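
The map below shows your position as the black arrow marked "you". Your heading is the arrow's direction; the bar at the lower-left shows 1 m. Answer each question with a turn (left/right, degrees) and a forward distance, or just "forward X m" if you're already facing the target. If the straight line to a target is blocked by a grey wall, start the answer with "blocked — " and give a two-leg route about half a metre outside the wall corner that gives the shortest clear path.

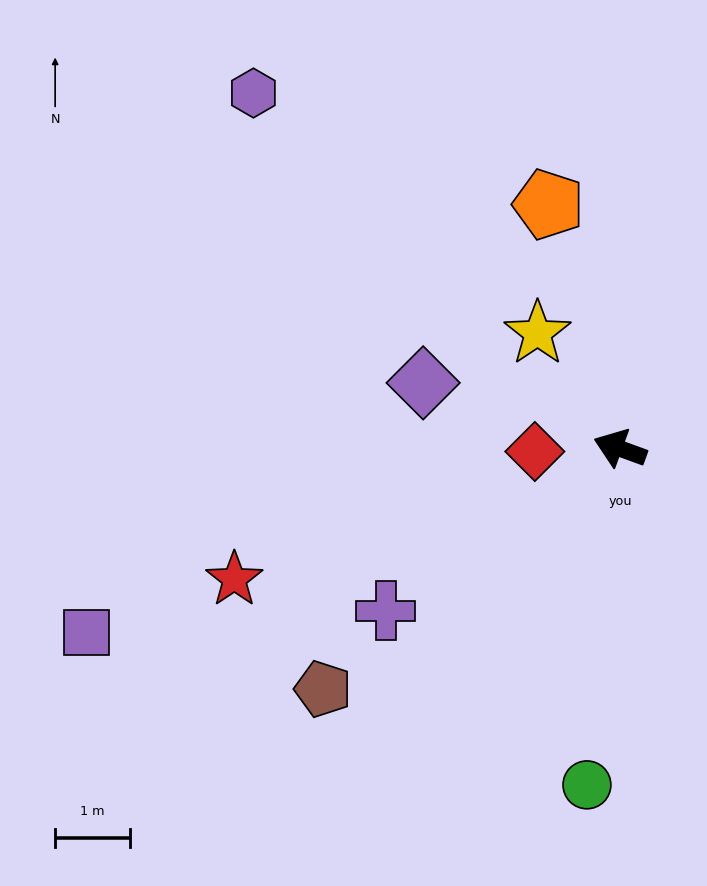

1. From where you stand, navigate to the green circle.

turn left 104°, forward 4.5 m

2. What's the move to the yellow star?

turn right 34°, forward 1.9 m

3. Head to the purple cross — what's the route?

turn left 55°, forward 3.8 m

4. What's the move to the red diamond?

turn left 22°, forward 1.1 m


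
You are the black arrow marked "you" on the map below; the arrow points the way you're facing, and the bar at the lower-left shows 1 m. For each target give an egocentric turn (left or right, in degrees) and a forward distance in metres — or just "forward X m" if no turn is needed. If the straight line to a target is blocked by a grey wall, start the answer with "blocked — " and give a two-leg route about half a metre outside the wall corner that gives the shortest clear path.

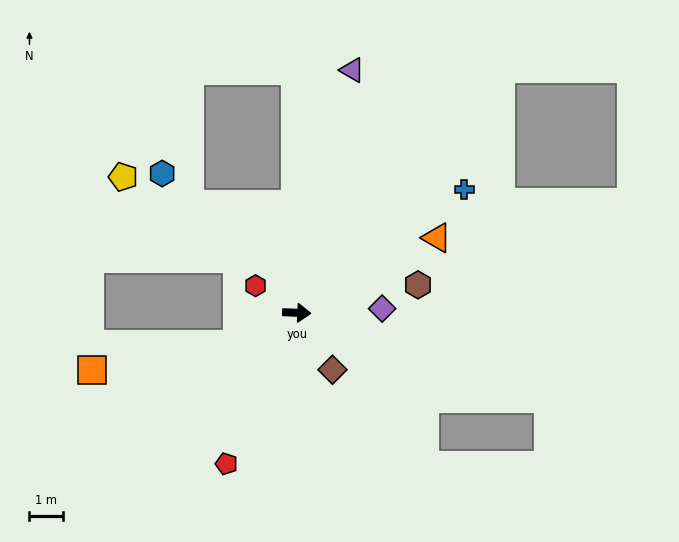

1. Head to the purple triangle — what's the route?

turn left 79°, forward 7.4 m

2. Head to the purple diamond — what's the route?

turn left 5°, forward 2.5 m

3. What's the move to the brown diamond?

turn right 56°, forward 2.0 m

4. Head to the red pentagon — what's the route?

turn right 113°, forward 4.9 m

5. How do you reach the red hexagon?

turn left 149°, forward 1.5 m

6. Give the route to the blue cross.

turn left 39°, forward 6.2 m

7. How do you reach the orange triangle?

turn left 31°, forward 4.7 m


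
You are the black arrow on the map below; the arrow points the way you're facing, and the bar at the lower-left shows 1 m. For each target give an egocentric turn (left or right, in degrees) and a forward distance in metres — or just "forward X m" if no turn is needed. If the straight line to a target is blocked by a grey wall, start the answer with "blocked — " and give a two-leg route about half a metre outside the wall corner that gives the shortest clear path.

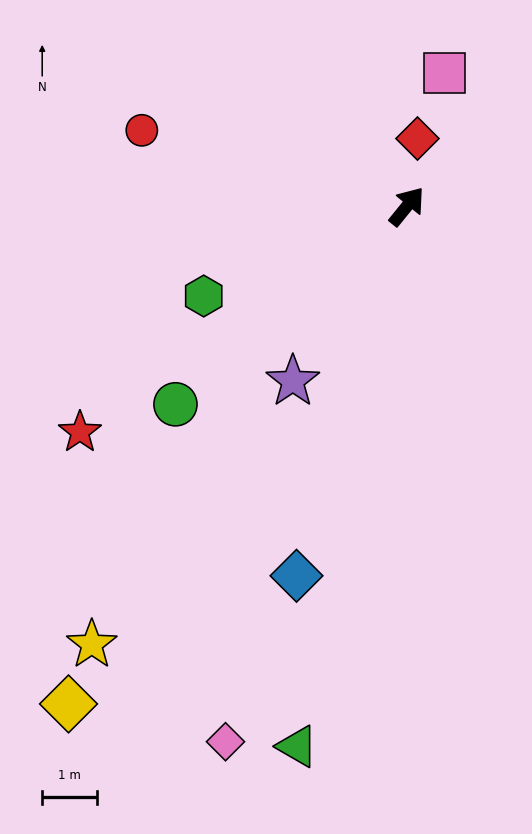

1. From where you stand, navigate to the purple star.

turn right 174°, forward 3.8 m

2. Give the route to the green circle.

turn left 170°, forward 5.6 m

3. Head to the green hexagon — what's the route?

turn left 153°, forward 4.1 m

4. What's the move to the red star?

turn left 164°, forward 7.3 m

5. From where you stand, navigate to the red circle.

turn left 113°, forward 5.1 m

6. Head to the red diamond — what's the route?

turn left 30°, forward 1.3 m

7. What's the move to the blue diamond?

turn right 158°, forward 7.1 m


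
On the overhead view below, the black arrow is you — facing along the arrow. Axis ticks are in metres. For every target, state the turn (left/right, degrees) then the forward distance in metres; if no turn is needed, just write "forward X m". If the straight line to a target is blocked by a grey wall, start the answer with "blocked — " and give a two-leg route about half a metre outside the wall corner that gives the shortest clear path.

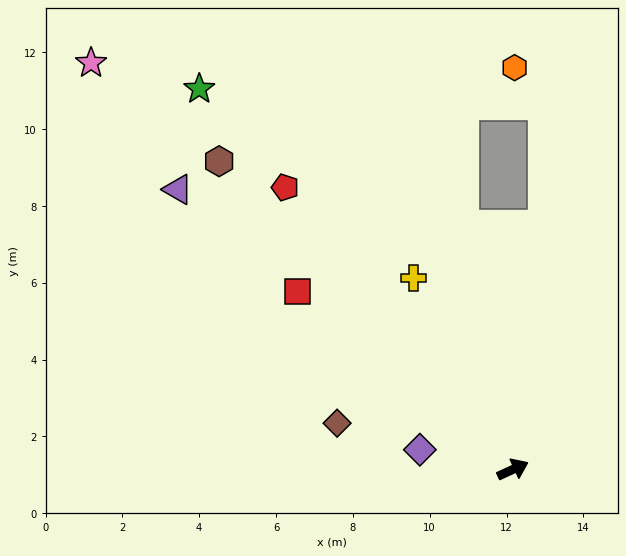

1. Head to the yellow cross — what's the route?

turn left 93°, forward 5.6 m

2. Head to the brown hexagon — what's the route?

turn left 109°, forward 11.1 m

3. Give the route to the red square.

turn left 116°, forward 7.3 m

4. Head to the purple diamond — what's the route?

turn left 143°, forward 2.5 m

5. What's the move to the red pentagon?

turn left 104°, forward 9.4 m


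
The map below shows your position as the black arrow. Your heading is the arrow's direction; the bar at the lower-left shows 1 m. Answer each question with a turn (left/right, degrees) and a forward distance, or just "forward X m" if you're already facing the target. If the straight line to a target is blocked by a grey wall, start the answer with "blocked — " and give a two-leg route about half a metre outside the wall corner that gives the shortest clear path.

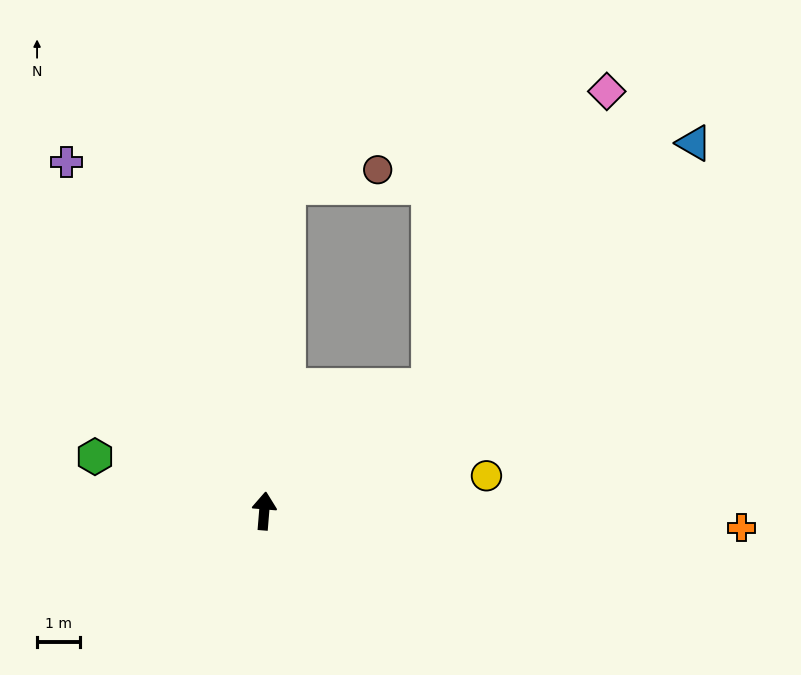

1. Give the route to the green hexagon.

turn left 77°, forward 4.1 m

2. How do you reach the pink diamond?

blocked — turn right 48°, forward 4.8 m, then turn left 22°, forward 8.0 m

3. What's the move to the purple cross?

turn left 34°, forward 9.3 m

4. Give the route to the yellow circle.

turn right 76°, forward 5.2 m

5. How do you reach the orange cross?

turn right 87°, forward 11.1 m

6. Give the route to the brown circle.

blocked — forward 7.5 m, then turn right 75°, forward 2.1 m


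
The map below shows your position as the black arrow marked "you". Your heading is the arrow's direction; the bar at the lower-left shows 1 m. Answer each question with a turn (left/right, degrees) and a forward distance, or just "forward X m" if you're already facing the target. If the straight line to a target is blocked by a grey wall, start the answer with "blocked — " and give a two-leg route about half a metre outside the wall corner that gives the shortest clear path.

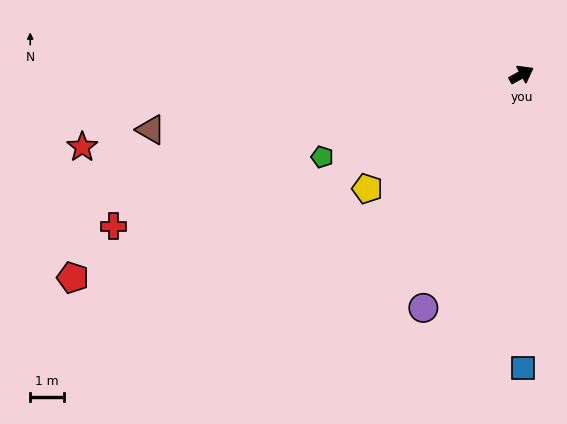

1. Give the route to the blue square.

turn right 119°, forward 8.6 m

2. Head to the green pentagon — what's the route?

turn left 174°, forward 6.3 m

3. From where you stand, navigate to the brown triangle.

turn left 160°, forward 11.0 m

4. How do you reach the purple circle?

turn right 142°, forward 7.4 m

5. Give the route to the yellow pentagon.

turn right 172°, forward 5.6 m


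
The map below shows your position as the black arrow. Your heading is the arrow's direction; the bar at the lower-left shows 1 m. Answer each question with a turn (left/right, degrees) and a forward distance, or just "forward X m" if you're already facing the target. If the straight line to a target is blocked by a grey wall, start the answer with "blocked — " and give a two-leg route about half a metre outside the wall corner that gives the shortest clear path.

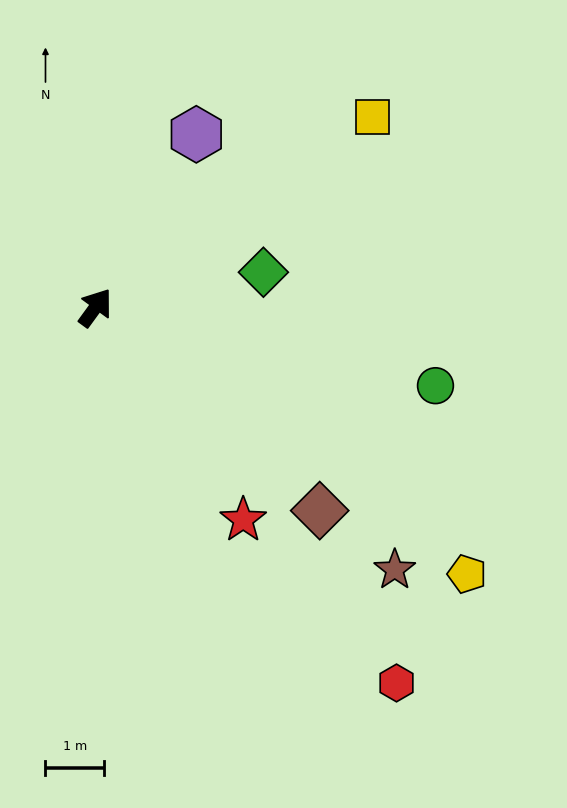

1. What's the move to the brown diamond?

turn right 96°, forward 5.1 m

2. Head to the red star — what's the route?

turn right 109°, forward 4.4 m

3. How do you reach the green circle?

turn right 67°, forward 5.9 m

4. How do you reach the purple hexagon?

turn left 6°, forward 3.4 m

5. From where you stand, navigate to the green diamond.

turn right 42°, forward 2.9 m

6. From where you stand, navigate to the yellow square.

turn right 19°, forward 5.7 m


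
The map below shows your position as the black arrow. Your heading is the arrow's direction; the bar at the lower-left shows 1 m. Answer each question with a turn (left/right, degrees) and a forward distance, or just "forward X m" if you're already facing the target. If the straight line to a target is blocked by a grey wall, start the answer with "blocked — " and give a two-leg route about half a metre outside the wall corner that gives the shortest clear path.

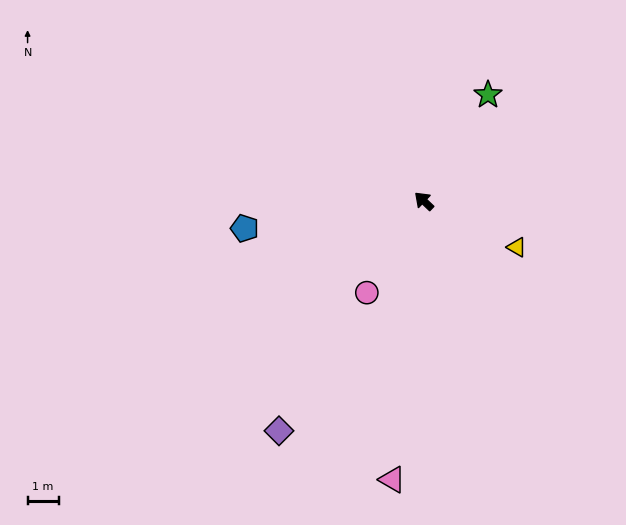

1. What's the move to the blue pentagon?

turn left 52°, forward 5.8 m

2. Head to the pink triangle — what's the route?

turn left 127°, forward 9.0 m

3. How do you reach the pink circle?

turn left 102°, forward 3.5 m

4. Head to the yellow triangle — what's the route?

turn right 163°, forward 3.3 m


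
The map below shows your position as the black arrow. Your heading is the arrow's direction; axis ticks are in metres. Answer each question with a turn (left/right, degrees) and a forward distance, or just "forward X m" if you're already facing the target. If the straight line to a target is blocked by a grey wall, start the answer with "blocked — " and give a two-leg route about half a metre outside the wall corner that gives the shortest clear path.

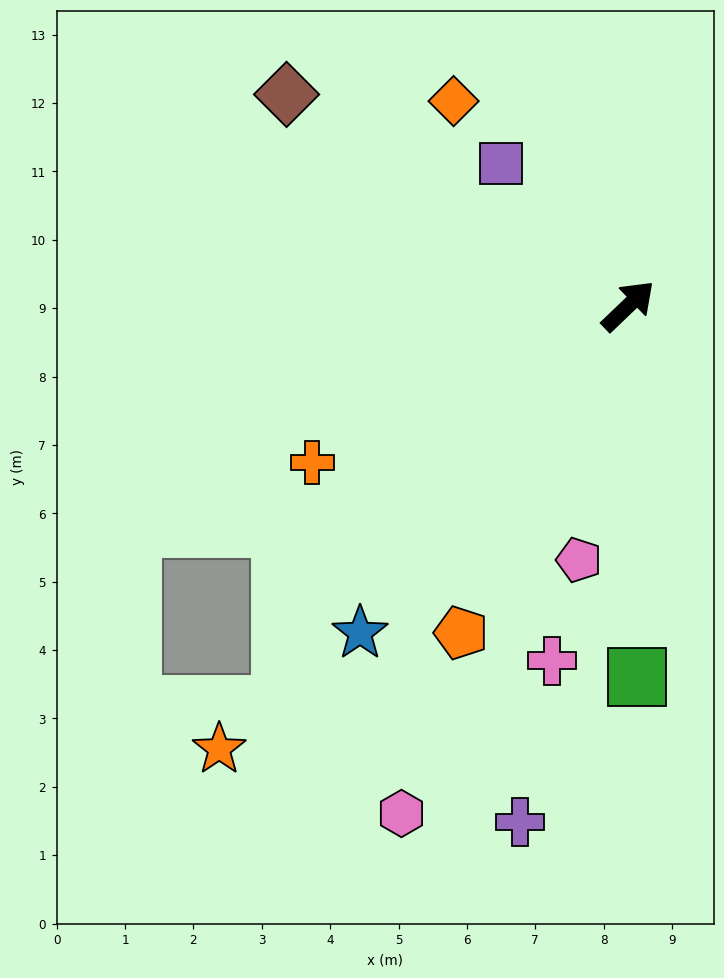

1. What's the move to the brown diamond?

turn left 105°, forward 5.9 m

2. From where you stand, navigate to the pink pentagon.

turn right 145°, forward 3.8 m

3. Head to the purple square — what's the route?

turn left 88°, forward 2.8 m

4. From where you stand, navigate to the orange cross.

turn left 163°, forward 5.2 m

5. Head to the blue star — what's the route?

turn right 173°, forward 6.2 m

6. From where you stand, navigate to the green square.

turn right 132°, forward 5.4 m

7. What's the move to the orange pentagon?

turn right 161°, forward 5.4 m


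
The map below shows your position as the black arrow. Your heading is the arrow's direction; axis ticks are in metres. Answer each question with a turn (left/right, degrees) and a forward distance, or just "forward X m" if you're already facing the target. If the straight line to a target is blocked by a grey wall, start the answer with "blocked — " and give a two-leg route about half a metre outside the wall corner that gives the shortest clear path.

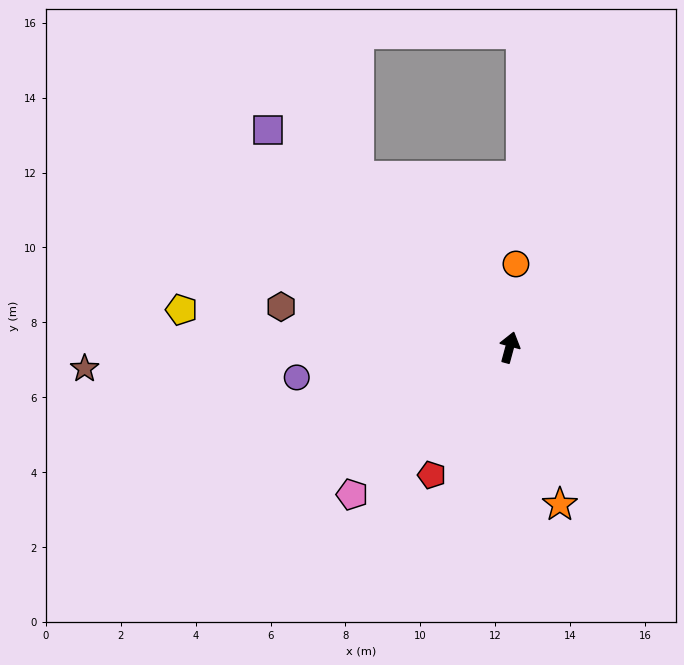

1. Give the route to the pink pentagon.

turn left 148°, forward 5.8 m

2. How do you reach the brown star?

turn left 108°, forward 11.4 m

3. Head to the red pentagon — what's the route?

turn left 164°, forward 4.0 m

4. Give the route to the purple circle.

turn left 113°, forward 5.7 m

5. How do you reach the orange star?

turn right 147°, forward 4.4 m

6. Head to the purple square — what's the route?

turn left 63°, forward 8.7 m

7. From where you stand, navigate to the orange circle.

turn left 11°, forward 2.2 m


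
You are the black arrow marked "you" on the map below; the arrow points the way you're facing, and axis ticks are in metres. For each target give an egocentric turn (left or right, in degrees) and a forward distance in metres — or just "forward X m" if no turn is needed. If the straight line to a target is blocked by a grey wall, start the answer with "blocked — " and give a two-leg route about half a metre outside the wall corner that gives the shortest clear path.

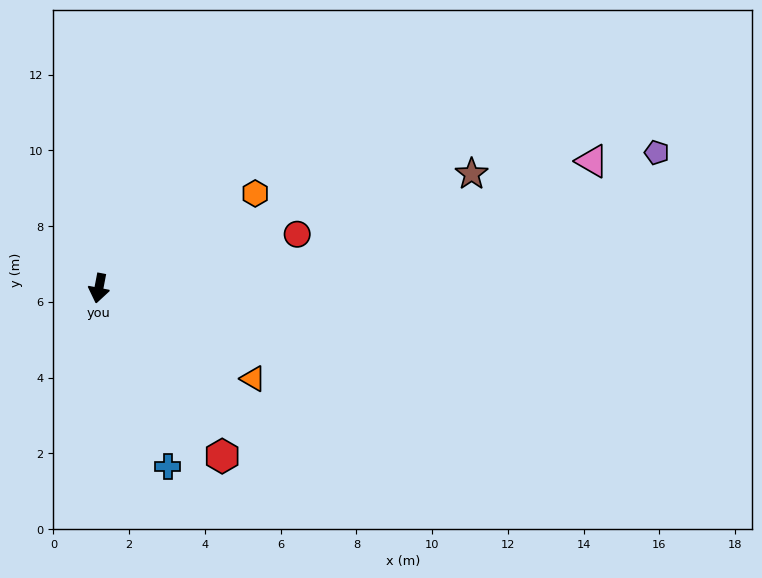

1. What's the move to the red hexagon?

turn left 47°, forward 5.5 m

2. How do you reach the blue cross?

turn left 32°, forward 5.0 m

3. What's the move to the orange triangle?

turn left 70°, forward 4.7 m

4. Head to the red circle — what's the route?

turn left 116°, forward 5.4 m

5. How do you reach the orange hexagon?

turn left 132°, forward 4.8 m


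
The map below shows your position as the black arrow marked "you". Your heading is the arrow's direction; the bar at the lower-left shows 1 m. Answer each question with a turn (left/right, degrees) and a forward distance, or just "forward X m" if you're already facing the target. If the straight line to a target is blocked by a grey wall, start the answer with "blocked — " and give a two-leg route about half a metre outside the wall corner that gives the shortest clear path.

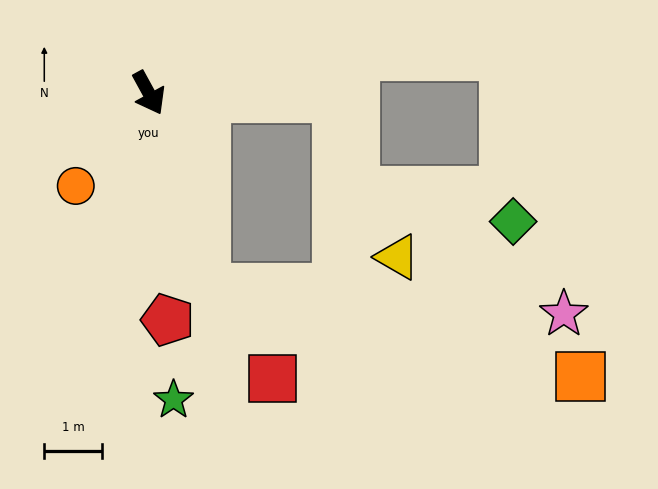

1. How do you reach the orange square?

blocked — turn right 13°, forward 3.5 m, then turn left 61°, forward 6.6 m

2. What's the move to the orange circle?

turn right 67°, forward 2.0 m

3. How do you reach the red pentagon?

turn right 24°, forward 3.9 m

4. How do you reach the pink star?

blocked — turn right 13°, forward 3.5 m, then turn left 70°, forward 6.2 m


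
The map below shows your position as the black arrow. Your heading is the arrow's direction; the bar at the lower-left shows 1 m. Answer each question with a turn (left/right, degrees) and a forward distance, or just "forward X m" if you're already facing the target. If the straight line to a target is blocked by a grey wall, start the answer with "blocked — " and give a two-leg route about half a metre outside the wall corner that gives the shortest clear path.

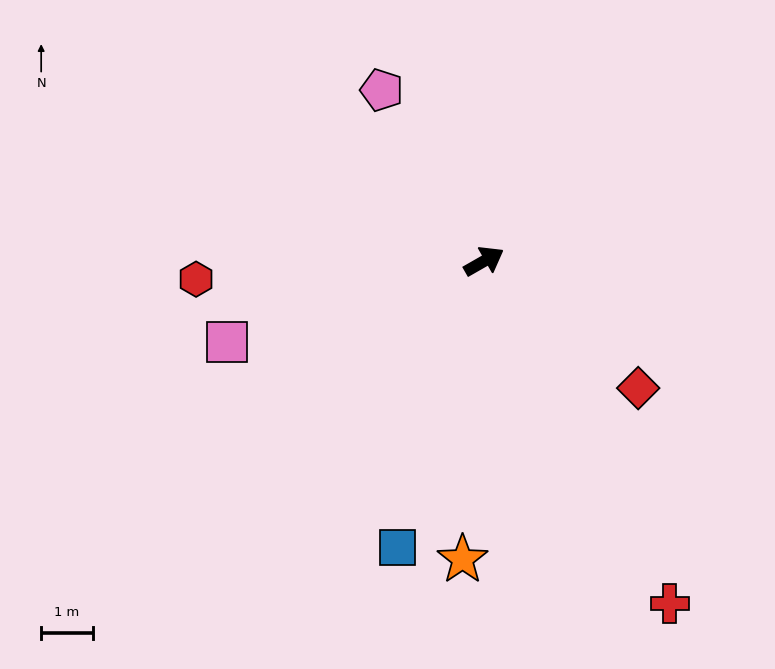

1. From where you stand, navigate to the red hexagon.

turn left 154°, forward 5.6 m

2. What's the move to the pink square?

turn left 168°, forward 5.3 m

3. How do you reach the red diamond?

turn right 69°, forward 3.9 m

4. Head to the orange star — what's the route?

turn right 124°, forward 5.8 m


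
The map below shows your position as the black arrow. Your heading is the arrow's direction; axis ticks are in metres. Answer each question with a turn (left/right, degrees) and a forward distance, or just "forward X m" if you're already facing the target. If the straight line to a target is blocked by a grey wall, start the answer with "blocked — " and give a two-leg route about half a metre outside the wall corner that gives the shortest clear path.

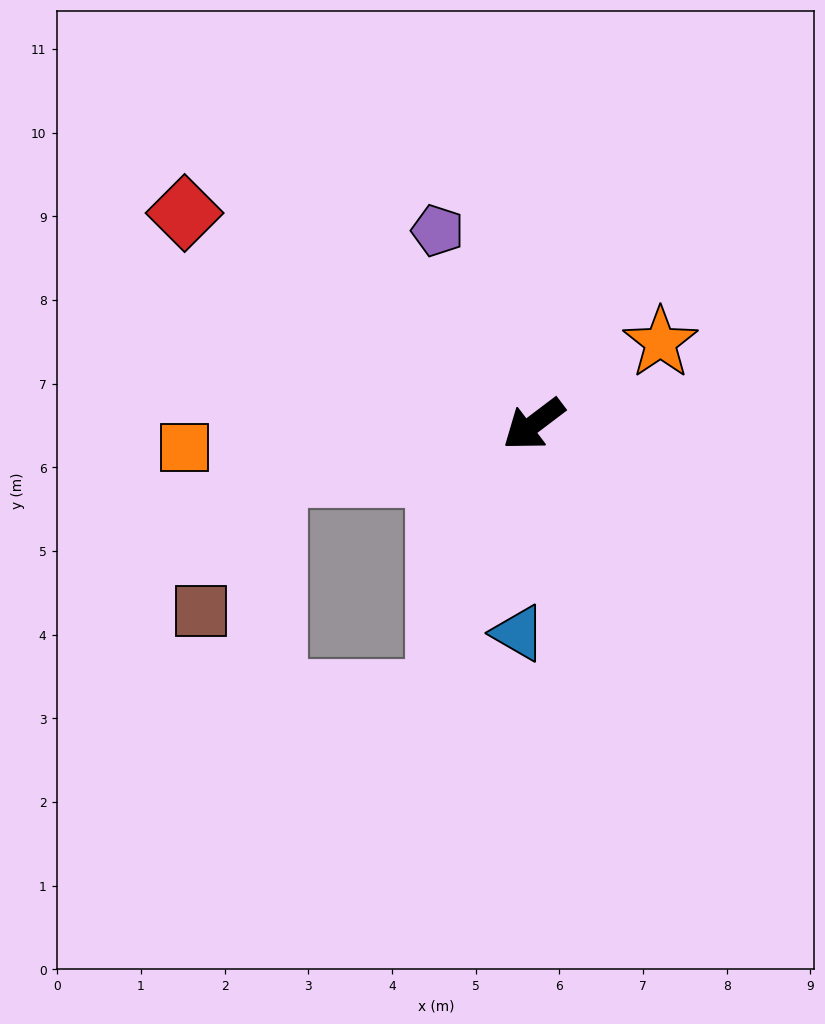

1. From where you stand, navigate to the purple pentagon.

turn right 101°, forward 2.6 m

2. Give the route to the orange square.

turn right 33°, forward 4.2 m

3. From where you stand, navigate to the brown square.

blocked — turn right 27°, forward 3.2 m, then turn left 53°, forward 1.9 m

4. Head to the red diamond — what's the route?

turn right 68°, forward 4.9 m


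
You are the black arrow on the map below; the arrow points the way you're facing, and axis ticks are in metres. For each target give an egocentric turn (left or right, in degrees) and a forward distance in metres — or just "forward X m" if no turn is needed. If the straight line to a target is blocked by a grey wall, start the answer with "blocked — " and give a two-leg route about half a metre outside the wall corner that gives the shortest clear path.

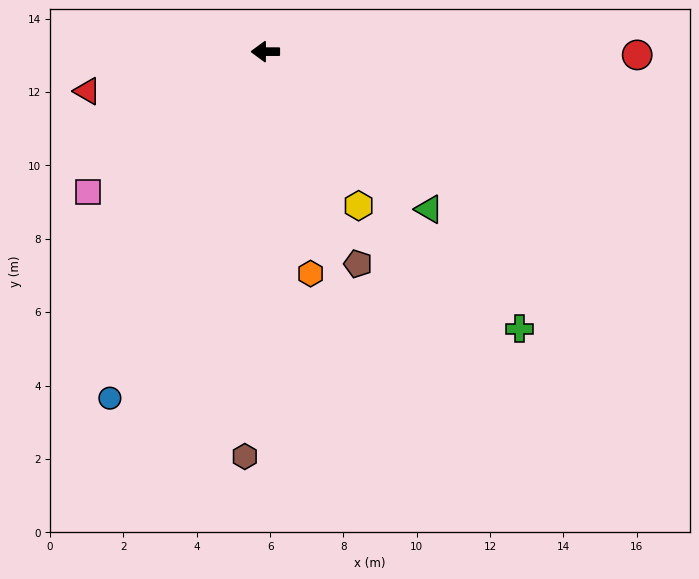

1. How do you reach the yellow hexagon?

turn left 121°, forward 4.9 m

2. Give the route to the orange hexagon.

turn left 102°, forward 6.2 m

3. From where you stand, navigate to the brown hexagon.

turn left 87°, forward 11.1 m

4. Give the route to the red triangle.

turn left 13°, forward 5.0 m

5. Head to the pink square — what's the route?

turn left 38°, forward 6.2 m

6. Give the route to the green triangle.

turn left 136°, forward 6.2 m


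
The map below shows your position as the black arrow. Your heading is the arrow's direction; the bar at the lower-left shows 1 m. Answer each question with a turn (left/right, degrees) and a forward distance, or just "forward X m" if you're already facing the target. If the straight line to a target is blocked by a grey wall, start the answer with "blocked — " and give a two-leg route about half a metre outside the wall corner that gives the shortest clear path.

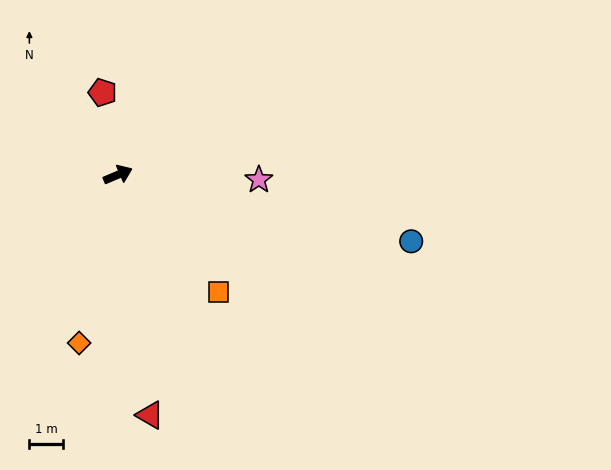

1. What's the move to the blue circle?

turn right 36°, forward 9.0 m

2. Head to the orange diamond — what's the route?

turn right 126°, forward 5.2 m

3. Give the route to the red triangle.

turn right 105°, forward 7.3 m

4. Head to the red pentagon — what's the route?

turn left 78°, forward 2.5 m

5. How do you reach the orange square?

turn right 72°, forward 4.6 m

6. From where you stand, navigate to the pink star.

turn right 25°, forward 4.2 m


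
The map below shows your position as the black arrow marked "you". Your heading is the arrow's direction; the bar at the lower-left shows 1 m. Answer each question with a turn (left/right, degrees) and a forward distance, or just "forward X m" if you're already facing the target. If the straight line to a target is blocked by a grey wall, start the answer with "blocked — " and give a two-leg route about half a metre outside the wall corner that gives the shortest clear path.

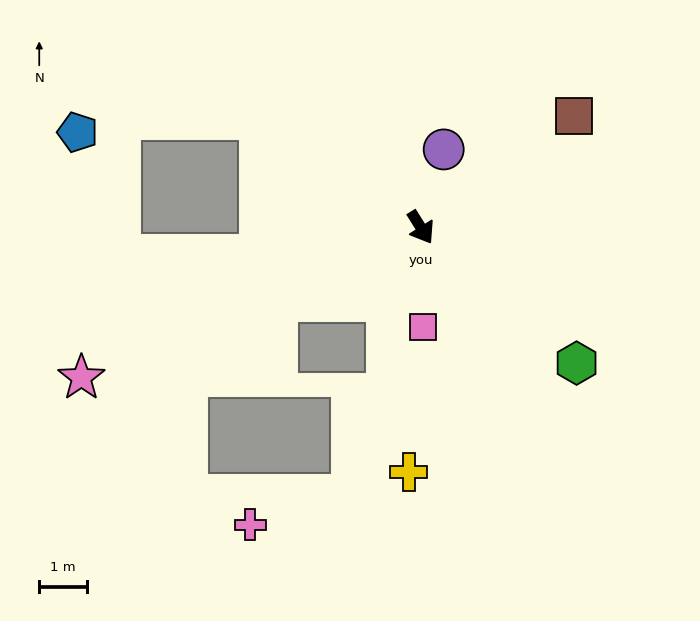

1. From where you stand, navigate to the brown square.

turn left 94°, forward 4.0 m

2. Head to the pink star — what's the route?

turn right 98°, forward 7.8 m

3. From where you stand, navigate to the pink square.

turn right 31°, forward 2.1 m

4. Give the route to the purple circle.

turn left 132°, forward 1.7 m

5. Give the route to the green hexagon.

turn left 17°, forward 4.3 m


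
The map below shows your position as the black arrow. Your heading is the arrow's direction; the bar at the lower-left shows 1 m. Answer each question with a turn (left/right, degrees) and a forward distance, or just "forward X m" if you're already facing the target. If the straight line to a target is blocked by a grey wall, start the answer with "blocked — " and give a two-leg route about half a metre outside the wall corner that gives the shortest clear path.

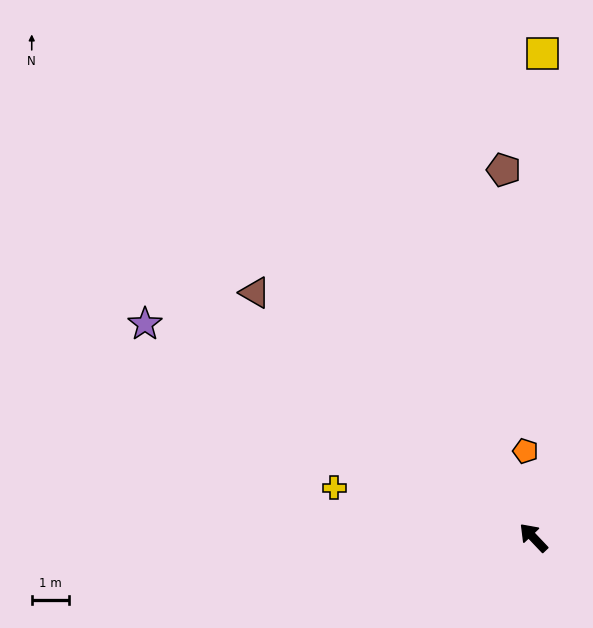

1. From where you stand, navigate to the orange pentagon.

turn right 38°, forward 2.3 m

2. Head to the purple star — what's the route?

turn left 18°, forward 11.9 m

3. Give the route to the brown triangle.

turn left 5°, forward 10.0 m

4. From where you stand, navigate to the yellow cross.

turn left 32°, forward 5.5 m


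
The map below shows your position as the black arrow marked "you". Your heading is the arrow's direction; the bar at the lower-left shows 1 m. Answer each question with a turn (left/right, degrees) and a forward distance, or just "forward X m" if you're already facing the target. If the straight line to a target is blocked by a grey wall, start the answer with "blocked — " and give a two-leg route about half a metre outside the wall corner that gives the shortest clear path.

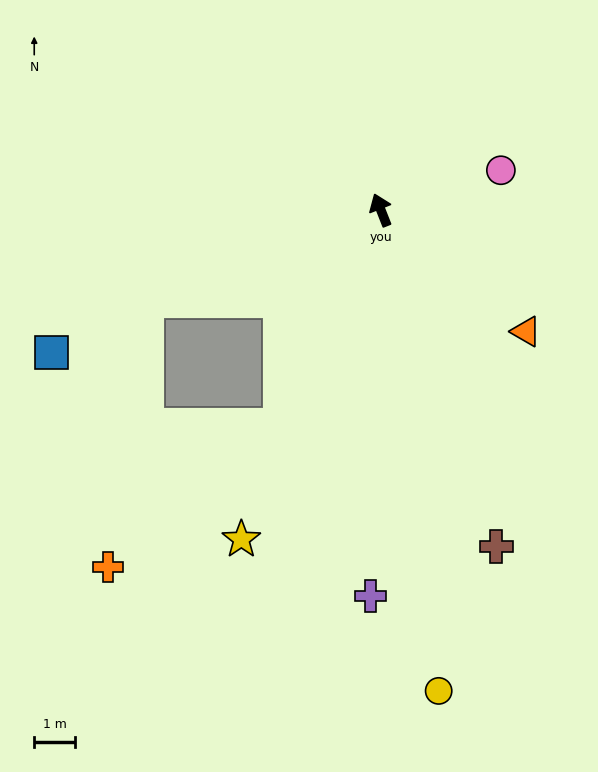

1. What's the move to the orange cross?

blocked — turn left 133°, forward 5.9 m, then turn right 25°, forward 5.5 m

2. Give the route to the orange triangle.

turn right 151°, forward 4.7 m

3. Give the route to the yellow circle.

turn left 165°, forward 11.9 m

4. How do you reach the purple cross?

turn left 157°, forward 9.5 m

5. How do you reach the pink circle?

turn right 93°, forward 3.1 m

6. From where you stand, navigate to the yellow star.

turn left 136°, forward 8.8 m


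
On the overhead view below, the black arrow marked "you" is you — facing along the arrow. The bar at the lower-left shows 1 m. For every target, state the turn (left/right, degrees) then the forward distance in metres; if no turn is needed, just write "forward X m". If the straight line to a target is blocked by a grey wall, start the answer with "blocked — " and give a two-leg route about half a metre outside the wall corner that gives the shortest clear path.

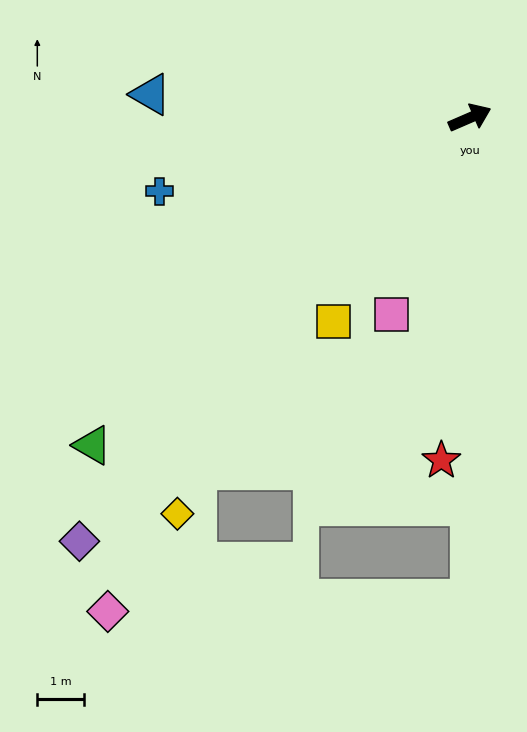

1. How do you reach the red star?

turn right 118°, forward 7.3 m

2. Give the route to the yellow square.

turn right 147°, forward 5.2 m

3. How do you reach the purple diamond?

turn right 156°, forward 12.2 m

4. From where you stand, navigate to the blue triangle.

turn left 152°, forward 6.8 m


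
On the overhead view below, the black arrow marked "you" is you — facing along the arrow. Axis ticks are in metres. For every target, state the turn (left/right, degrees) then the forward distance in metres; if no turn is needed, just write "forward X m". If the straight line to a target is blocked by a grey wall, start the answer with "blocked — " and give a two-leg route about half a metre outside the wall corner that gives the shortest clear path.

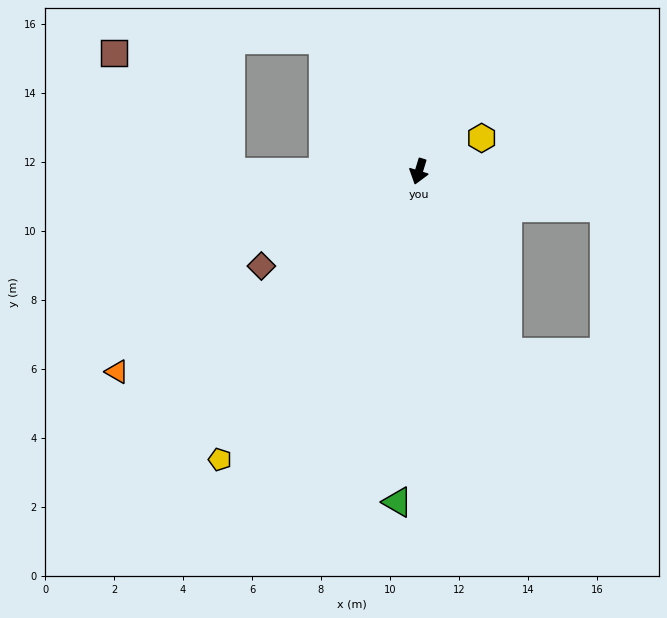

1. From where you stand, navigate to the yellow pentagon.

turn right 18°, forward 10.1 m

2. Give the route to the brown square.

blocked — turn right 73°, forward 5.5 m, then turn right 46°, forward 4.8 m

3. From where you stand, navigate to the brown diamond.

turn right 42°, forward 5.3 m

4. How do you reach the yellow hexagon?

turn left 135°, forward 2.1 m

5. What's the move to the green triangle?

turn left 13°, forward 9.6 m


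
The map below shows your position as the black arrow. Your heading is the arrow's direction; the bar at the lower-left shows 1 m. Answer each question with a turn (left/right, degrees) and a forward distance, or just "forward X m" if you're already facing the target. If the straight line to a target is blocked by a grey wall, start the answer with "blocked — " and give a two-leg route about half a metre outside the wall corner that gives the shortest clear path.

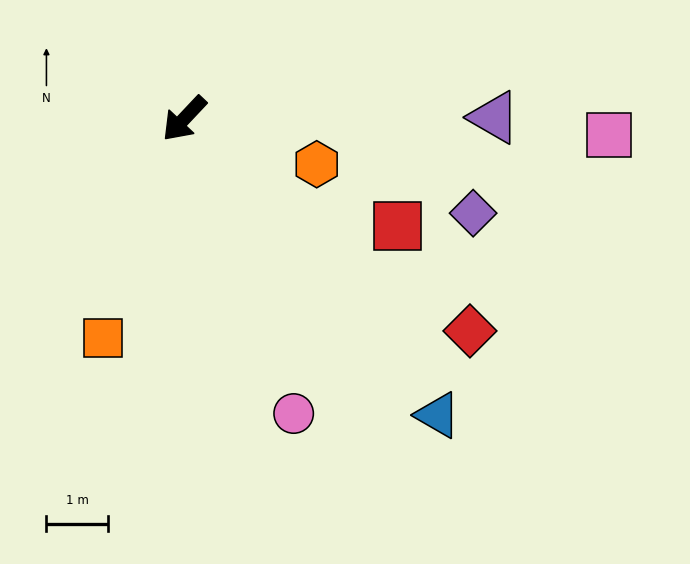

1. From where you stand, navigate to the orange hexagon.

turn left 114°, forward 2.3 m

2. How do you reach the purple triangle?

turn left 134°, forward 5.0 m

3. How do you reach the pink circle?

turn left 64°, forward 5.1 m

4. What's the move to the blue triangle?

turn left 84°, forward 6.3 m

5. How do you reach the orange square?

turn left 23°, forward 3.8 m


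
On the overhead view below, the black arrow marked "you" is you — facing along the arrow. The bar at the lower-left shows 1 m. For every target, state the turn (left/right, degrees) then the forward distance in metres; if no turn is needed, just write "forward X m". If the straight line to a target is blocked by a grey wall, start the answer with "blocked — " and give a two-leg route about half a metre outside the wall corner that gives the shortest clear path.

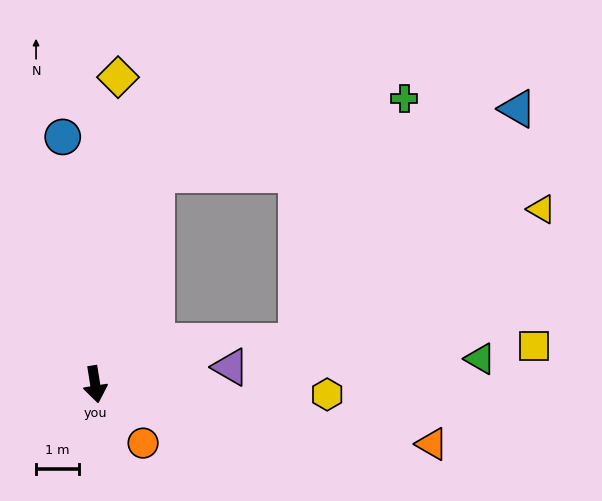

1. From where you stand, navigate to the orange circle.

turn left 30°, forward 1.8 m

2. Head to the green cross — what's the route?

blocked — turn left 154°, forward 5.1 m, then turn right 56°, forward 6.0 m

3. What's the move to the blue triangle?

blocked — turn left 154°, forward 5.1 m, then turn right 63°, forward 8.5 m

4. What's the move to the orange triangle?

turn left 71°, forward 8.0 m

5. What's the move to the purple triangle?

turn left 88°, forward 3.2 m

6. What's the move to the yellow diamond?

turn left 167°, forward 7.2 m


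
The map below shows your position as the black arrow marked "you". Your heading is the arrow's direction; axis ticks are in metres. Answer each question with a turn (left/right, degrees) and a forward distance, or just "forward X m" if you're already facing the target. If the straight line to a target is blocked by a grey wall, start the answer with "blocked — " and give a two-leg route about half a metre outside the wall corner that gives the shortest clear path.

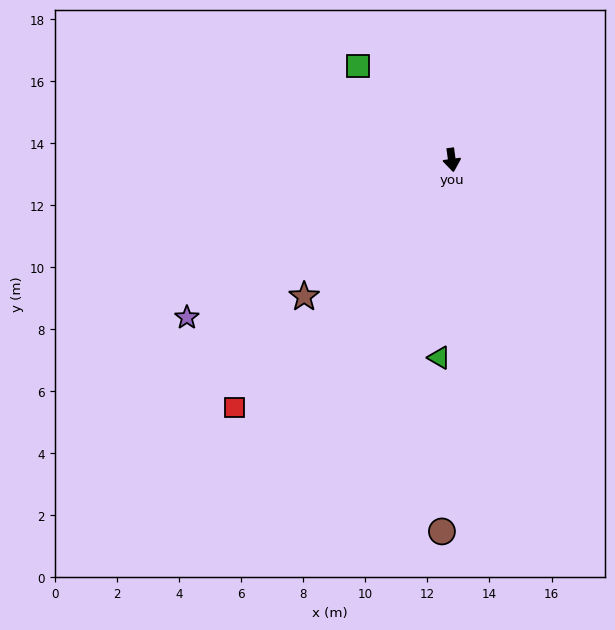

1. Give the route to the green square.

turn right 143°, forward 4.3 m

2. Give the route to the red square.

turn right 49°, forward 10.6 m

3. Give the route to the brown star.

turn right 55°, forward 6.5 m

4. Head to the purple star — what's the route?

turn right 67°, forward 9.9 m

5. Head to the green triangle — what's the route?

turn right 11°, forward 6.4 m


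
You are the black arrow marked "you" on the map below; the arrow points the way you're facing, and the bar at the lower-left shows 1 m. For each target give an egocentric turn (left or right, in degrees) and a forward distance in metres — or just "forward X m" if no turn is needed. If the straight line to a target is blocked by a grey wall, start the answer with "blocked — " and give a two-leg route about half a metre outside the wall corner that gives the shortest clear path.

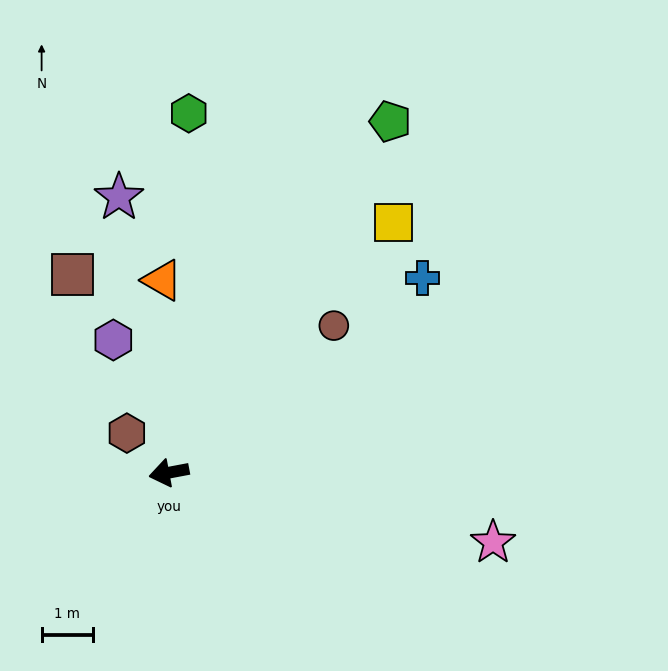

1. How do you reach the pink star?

turn left 157°, forward 6.5 m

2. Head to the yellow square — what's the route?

turn right 143°, forward 6.5 m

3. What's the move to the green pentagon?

turn right 133°, forward 8.1 m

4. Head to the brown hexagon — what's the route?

turn right 54°, forward 1.1 m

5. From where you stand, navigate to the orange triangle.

turn right 99°, forward 3.8 m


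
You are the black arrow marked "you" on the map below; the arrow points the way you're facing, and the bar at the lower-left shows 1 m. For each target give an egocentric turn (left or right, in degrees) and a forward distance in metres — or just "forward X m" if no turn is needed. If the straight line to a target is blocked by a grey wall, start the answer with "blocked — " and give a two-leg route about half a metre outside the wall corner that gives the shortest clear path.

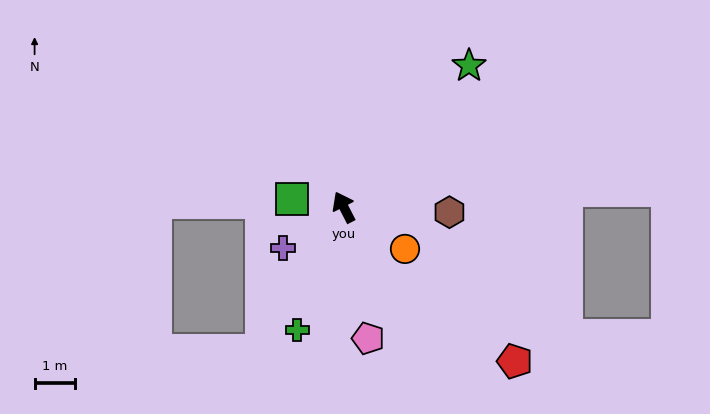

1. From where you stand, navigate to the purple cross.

turn left 97°, forward 1.8 m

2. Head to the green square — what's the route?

turn left 54°, forward 1.3 m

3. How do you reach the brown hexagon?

turn right 120°, forward 2.6 m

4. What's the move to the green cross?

turn left 132°, forward 3.3 m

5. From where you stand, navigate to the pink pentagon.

turn left 163°, forward 3.3 m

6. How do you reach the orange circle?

turn right 152°, forward 1.8 m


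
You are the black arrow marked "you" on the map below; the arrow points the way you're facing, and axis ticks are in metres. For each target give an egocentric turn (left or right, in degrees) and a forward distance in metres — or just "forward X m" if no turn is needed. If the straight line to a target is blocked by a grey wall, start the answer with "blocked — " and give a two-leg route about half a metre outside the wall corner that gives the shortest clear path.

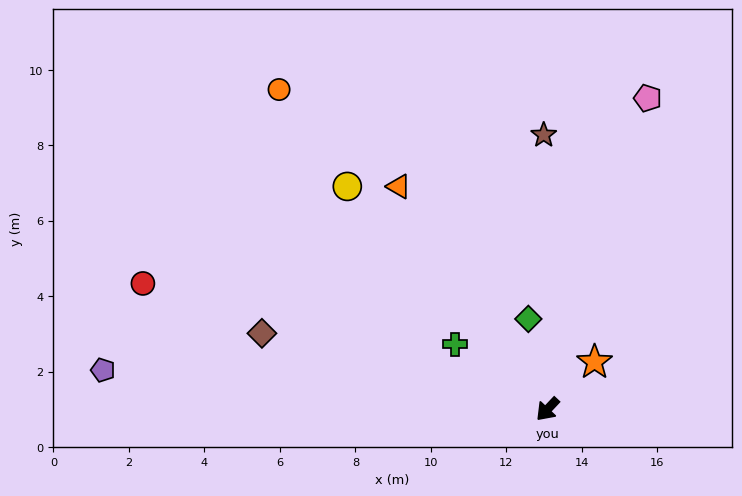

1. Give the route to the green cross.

turn right 82°, forward 3.0 m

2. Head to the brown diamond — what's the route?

turn right 62°, forward 7.8 m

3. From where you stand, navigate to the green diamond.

turn right 125°, forward 2.4 m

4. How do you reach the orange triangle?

turn right 103°, forward 7.1 m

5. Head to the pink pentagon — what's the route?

turn right 155°, forward 8.7 m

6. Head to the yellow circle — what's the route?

turn right 95°, forward 7.9 m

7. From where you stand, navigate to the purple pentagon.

turn right 52°, forward 11.8 m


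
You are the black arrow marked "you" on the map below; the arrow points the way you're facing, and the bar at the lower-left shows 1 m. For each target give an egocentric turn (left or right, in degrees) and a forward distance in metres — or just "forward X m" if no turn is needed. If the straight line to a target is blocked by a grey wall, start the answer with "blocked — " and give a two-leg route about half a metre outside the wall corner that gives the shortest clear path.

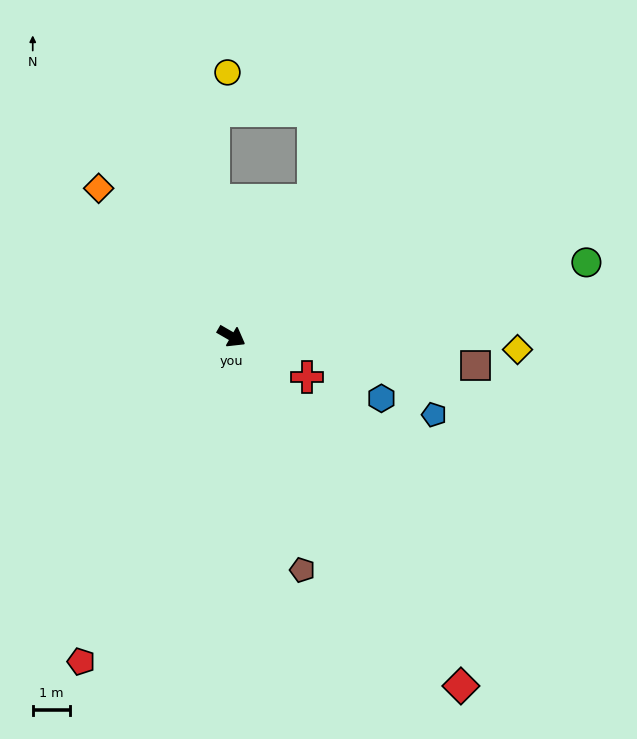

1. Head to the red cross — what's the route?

forward 2.3 m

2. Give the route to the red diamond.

turn right 27°, forward 11.1 m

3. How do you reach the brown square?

turn left 23°, forward 6.6 m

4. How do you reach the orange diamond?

turn left 162°, forward 5.3 m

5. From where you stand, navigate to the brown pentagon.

turn right 43°, forward 6.5 m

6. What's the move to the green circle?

turn left 42°, forward 9.7 m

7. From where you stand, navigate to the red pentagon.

turn right 85°, forward 9.6 m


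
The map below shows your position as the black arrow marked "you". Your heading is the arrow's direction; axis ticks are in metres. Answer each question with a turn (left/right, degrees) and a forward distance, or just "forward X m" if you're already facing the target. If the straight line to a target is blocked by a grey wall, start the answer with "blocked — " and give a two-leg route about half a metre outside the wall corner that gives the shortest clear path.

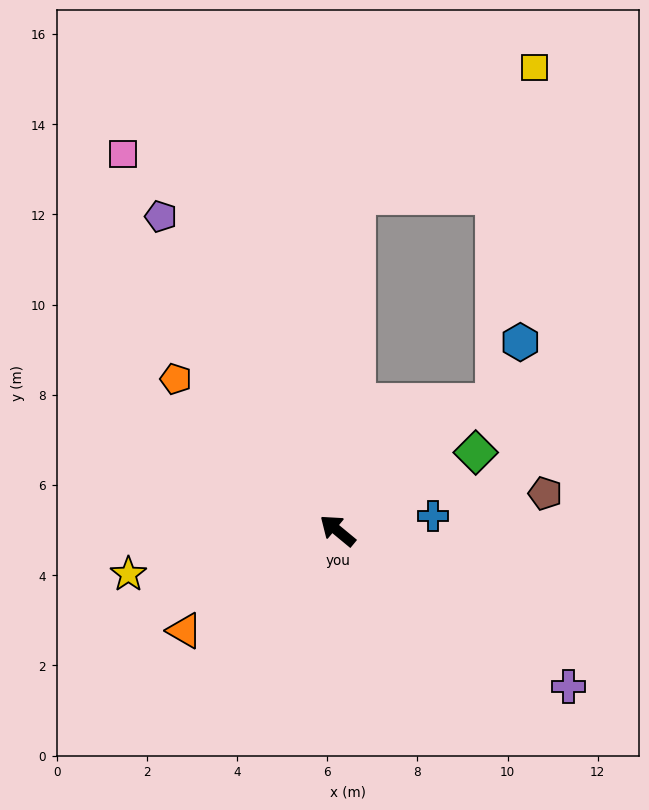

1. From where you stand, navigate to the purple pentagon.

turn right 21°, forward 8.0 m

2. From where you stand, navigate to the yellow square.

blocked — turn right 54°, forward 7.4 m, then turn right 51°, forward 4.8 m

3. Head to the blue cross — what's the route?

turn right 132°, forward 2.1 m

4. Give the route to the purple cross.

turn right 174°, forward 6.2 m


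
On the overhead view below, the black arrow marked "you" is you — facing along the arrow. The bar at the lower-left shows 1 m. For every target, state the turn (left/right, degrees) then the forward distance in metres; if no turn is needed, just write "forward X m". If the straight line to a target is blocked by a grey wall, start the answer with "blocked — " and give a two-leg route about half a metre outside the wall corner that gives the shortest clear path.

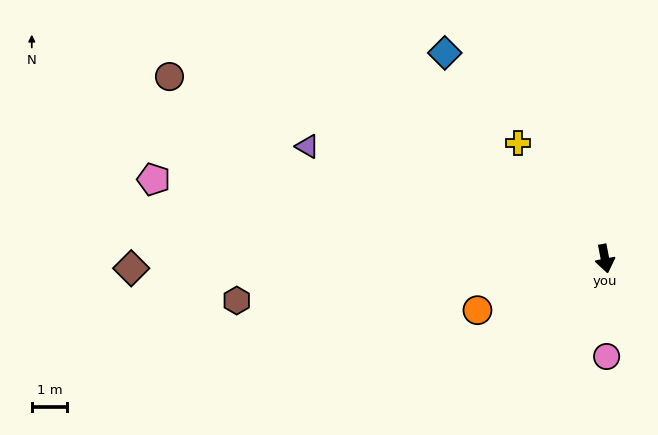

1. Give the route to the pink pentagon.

turn right 111°, forward 13.0 m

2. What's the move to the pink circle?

turn right 10°, forward 2.8 m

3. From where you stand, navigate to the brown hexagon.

turn right 94°, forward 10.5 m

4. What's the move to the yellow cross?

turn right 154°, forward 4.1 m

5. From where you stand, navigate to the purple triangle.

turn right 121°, forward 9.0 m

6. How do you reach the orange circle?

turn right 79°, forward 3.9 m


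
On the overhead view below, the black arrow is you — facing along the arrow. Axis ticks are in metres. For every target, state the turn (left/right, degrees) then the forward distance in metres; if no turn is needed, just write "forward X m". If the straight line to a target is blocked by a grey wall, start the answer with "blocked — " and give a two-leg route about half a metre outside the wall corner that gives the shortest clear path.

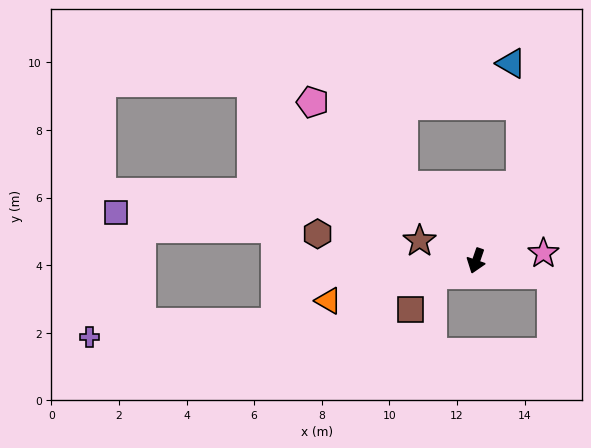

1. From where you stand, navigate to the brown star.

turn right 90°, forward 1.8 m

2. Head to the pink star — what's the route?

turn left 115°, forward 2.0 m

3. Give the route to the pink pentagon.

turn right 115°, forward 6.7 m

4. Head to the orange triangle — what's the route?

turn right 56°, forward 4.5 m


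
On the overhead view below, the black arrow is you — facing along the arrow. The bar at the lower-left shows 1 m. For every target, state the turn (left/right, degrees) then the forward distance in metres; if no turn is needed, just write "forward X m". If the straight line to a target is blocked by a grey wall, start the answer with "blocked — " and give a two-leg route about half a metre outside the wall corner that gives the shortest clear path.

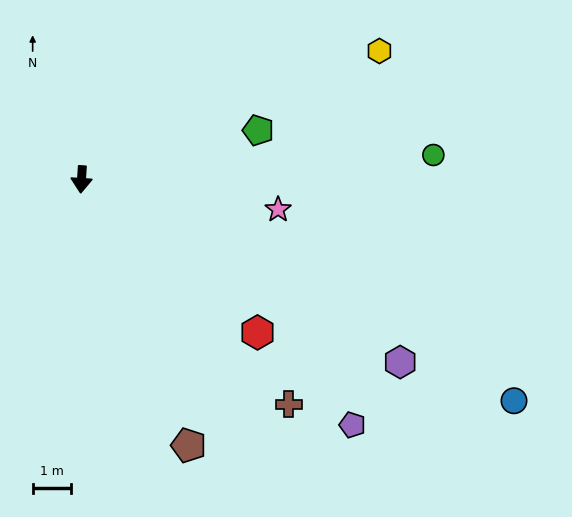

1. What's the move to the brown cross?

turn left 46°, forward 8.1 m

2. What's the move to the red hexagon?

turn left 53°, forward 6.1 m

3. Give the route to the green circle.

turn left 98°, forward 9.3 m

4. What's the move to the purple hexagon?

turn left 64°, forward 9.7 m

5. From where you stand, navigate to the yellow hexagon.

turn left 117°, forward 8.5 m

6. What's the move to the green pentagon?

turn left 109°, forward 4.8 m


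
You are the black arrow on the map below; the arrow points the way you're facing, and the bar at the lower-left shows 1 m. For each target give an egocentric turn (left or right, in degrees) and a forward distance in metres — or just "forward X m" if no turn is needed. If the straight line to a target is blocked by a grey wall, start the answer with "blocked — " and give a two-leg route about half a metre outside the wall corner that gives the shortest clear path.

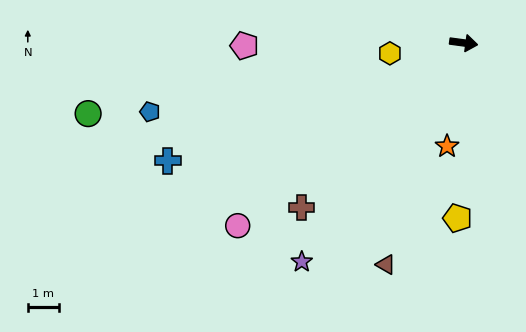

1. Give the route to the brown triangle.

turn right 102°, forward 7.6 m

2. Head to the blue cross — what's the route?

turn right 151°, forward 10.3 m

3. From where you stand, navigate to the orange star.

turn right 91°, forward 3.4 m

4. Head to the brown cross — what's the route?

turn right 127°, forward 7.4 m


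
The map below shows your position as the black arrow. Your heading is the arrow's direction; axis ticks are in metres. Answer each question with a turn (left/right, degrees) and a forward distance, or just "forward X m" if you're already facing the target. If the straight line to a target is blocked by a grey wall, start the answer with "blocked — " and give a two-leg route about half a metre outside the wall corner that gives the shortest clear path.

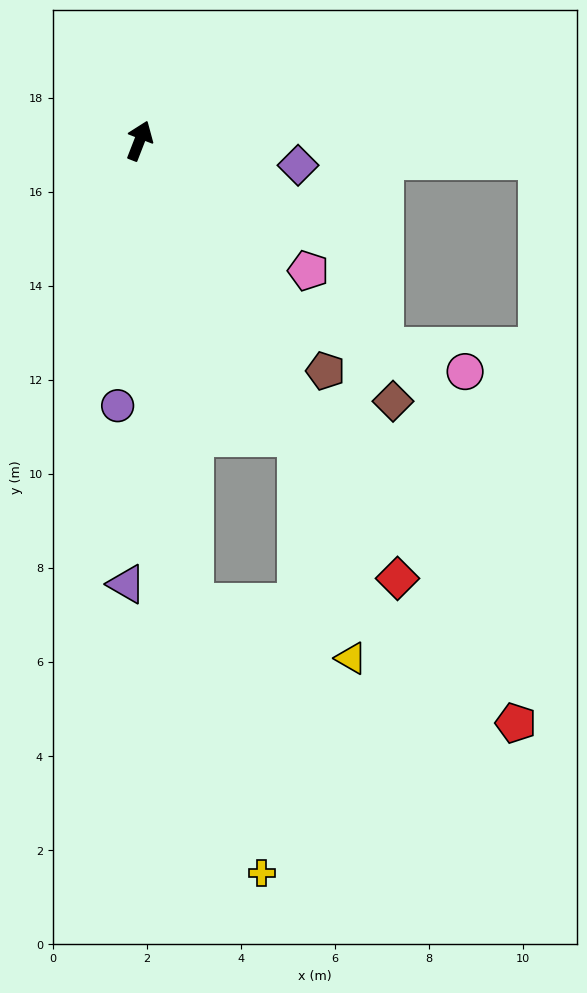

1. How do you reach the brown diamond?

turn right 115°, forward 7.7 m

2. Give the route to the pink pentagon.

turn right 106°, forward 4.5 m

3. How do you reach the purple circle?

turn right 163°, forward 5.7 m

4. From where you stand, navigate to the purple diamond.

turn right 78°, forward 3.4 m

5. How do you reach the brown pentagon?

turn right 120°, forward 6.3 m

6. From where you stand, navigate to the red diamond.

turn right 128°, forward 10.8 m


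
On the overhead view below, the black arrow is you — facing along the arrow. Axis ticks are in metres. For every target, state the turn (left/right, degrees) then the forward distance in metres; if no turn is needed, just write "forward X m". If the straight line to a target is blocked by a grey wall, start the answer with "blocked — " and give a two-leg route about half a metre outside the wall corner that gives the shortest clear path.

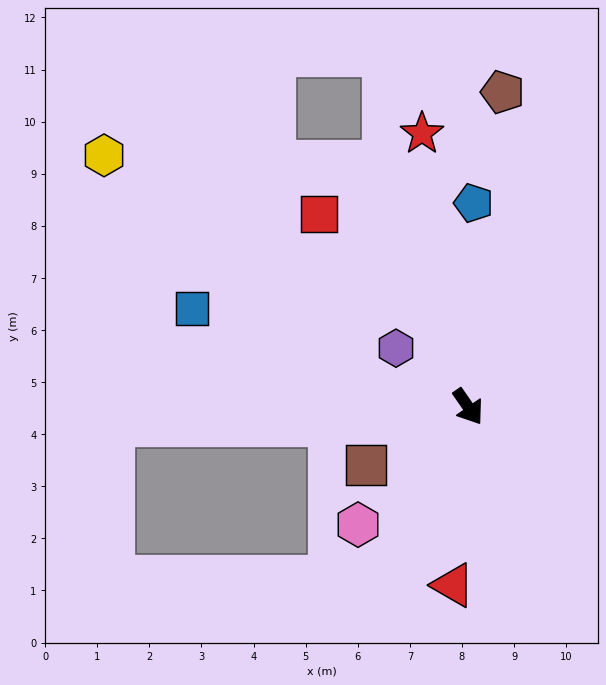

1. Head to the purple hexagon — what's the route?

turn right 164°, forward 1.8 m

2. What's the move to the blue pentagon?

turn left 144°, forward 3.9 m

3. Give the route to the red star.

turn left 155°, forward 5.3 m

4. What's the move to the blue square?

turn right 144°, forward 5.6 m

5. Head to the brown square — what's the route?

turn right 95°, forward 2.3 m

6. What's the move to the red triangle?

turn right 40°, forward 3.4 m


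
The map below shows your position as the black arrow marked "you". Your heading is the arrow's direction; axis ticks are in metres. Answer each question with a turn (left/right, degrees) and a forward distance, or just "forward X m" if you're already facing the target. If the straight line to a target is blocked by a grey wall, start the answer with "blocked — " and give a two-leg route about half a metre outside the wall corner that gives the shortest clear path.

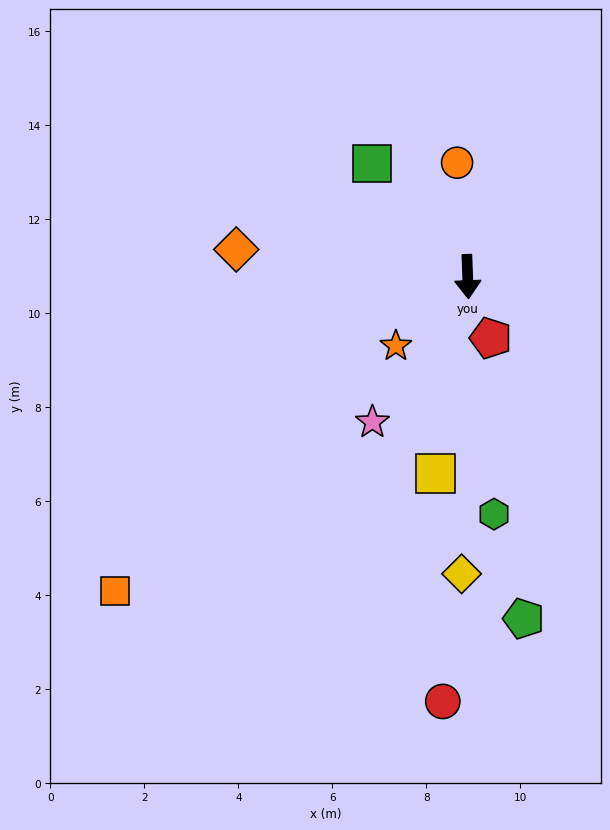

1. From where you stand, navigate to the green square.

turn right 142°, forward 3.2 m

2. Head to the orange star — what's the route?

turn right 48°, forward 2.1 m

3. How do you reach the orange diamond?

turn right 99°, forward 5.0 m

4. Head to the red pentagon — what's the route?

turn left 18°, forward 1.4 m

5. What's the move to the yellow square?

turn right 12°, forward 4.2 m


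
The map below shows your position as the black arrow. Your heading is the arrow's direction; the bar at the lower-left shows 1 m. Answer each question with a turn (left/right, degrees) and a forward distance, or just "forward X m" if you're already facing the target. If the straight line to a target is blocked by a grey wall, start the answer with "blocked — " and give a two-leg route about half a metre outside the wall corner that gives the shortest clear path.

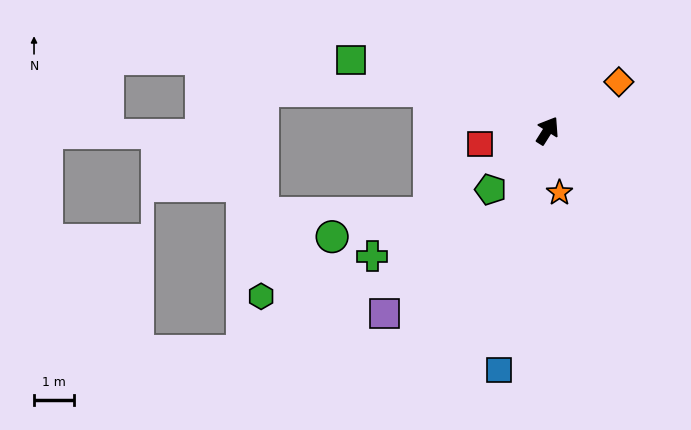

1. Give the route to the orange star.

turn right 137°, forward 1.6 m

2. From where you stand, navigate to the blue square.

turn right 159°, forward 6.1 m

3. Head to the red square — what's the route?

turn left 134°, forward 1.7 m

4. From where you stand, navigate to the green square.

turn left 102°, forward 5.2 m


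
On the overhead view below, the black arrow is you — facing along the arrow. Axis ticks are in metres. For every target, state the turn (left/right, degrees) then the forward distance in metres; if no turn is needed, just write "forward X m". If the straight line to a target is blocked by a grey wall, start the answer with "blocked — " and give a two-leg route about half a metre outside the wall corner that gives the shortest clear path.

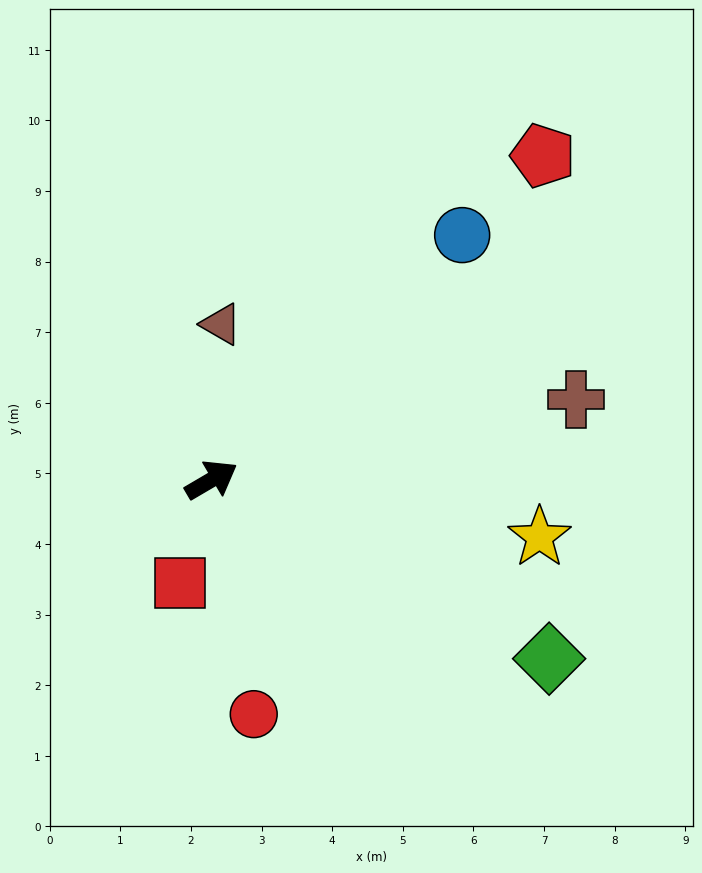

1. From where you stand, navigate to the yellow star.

turn right 40°, forward 4.7 m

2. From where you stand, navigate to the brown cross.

turn right 18°, forward 5.3 m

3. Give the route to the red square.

turn right 137°, forward 1.5 m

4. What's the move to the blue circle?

turn left 14°, forward 5.0 m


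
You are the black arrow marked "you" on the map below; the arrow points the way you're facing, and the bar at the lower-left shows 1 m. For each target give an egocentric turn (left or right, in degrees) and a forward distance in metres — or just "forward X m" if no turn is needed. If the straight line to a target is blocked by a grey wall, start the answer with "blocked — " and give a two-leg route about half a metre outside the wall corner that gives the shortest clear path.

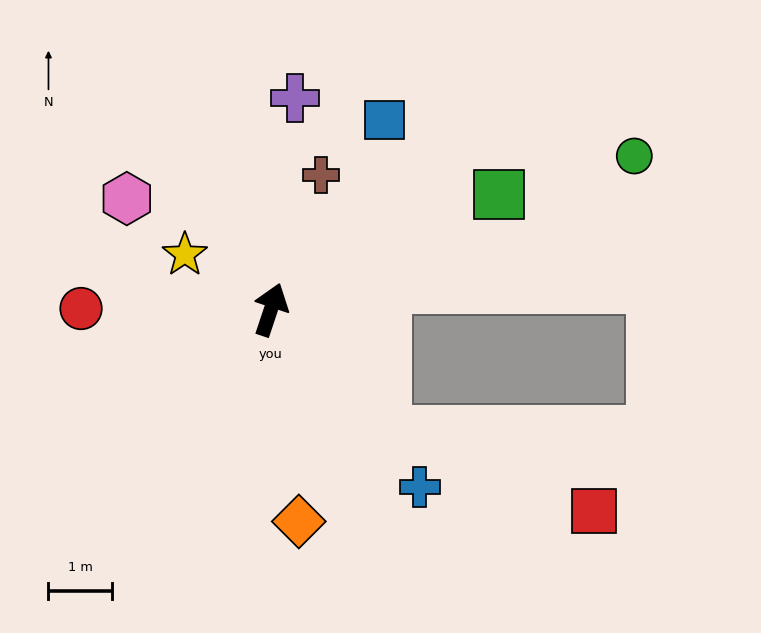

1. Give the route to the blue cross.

turn right 122°, forward 3.6 m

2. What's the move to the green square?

turn right 45°, forward 4.0 m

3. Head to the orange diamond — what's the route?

turn right 154°, forward 3.4 m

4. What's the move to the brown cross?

forward 2.3 m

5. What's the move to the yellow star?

turn left 76°, forward 1.6 m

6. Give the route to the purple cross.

turn left 12°, forward 3.3 m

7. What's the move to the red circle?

turn left 108°, forward 3.0 m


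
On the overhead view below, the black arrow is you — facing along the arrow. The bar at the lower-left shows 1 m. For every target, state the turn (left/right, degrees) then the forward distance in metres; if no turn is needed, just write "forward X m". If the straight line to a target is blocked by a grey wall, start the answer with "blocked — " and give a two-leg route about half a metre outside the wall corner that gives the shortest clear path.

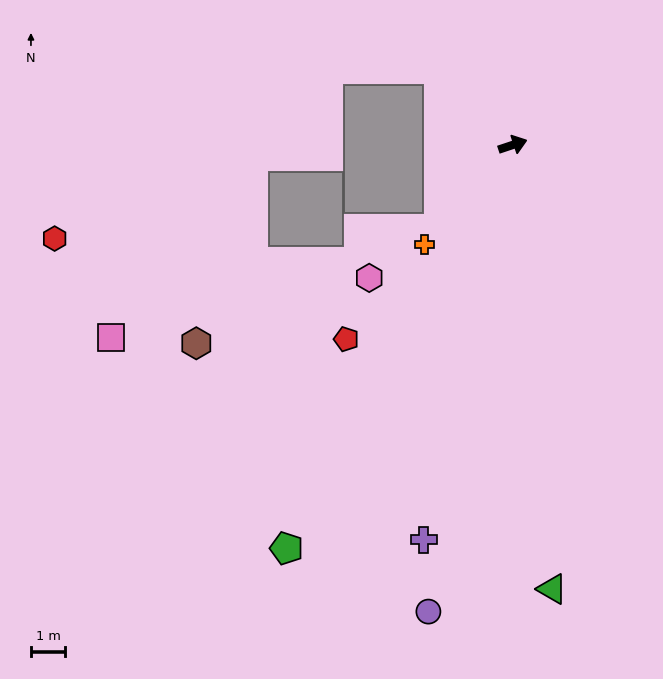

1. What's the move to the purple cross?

turn right 121°, forward 11.7 m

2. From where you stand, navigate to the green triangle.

turn right 103°, forward 12.9 m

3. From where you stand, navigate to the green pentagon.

turn right 138°, forward 13.4 m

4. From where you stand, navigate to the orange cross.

turn right 150°, forward 3.9 m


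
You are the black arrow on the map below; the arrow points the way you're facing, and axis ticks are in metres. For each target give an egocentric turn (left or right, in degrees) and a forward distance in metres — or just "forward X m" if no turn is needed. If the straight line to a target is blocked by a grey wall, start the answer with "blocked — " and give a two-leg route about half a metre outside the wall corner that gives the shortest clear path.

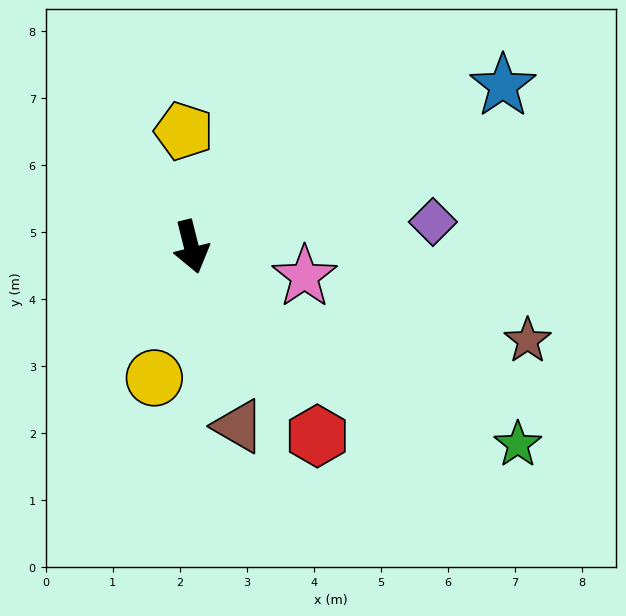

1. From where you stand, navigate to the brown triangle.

forward 2.8 m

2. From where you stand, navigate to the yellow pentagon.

turn left 170°, forward 1.7 m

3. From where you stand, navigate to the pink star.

turn left 61°, forward 1.7 m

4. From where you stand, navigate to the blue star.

turn left 103°, forward 5.2 m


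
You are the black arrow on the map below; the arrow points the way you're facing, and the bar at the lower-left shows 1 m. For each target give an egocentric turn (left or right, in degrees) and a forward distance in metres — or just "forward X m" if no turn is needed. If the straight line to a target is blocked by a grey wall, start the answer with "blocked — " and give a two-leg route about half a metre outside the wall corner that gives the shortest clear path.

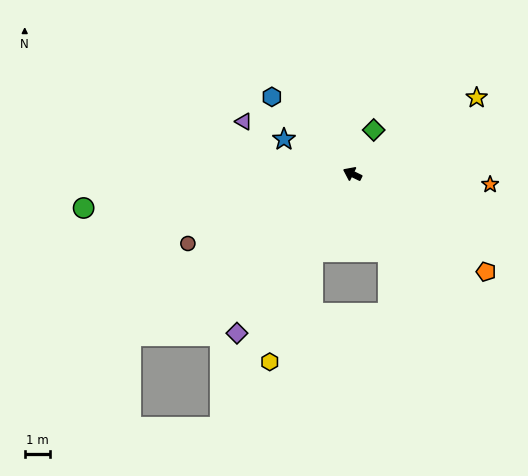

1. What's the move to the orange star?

turn right 158°, forward 5.4 m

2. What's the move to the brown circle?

turn left 49°, forward 7.0 m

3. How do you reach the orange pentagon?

turn left 170°, forward 6.5 m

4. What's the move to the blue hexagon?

turn right 18°, forward 4.4 m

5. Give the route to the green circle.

turn left 33°, forward 10.6 m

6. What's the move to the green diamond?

turn right 90°, forward 1.9 m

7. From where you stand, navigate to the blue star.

forward 3.0 m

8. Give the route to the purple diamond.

turn left 80°, forward 7.7 m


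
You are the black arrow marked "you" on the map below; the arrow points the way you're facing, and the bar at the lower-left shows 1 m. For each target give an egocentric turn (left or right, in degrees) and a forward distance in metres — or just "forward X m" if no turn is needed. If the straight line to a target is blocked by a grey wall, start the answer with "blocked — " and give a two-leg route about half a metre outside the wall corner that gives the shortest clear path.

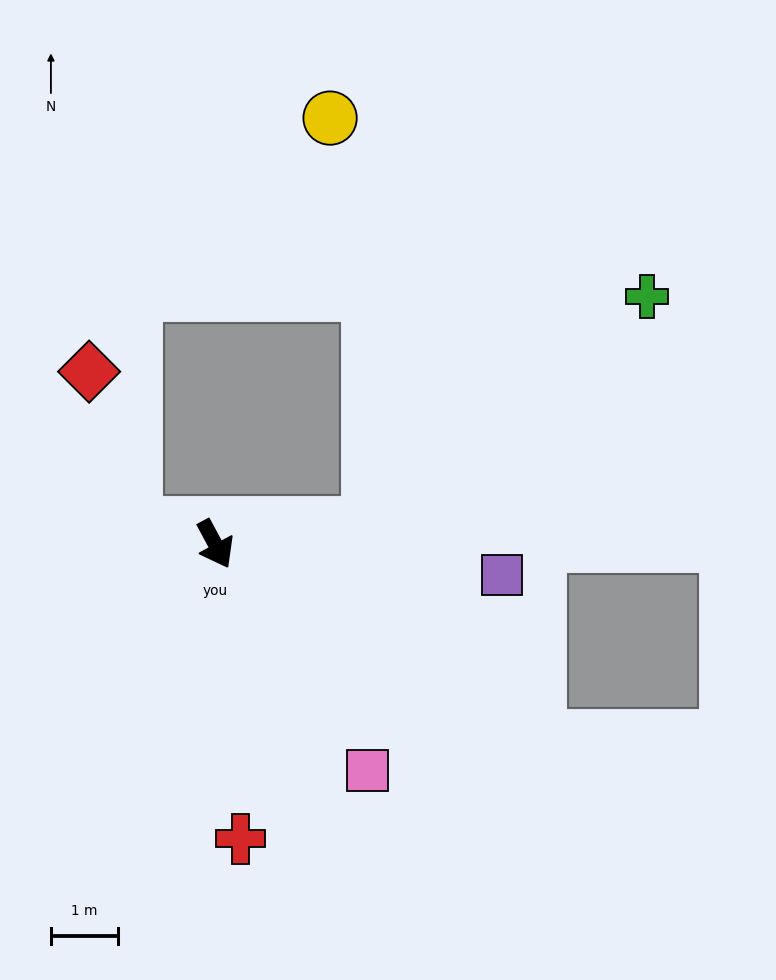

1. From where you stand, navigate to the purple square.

turn left 55°, forward 4.3 m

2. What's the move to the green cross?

blocked — turn left 69°, forward 2.3 m, then turn left 32°, forward 5.4 m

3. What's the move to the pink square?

turn left 6°, forward 4.1 m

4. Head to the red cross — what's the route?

turn right 23°, forward 4.4 m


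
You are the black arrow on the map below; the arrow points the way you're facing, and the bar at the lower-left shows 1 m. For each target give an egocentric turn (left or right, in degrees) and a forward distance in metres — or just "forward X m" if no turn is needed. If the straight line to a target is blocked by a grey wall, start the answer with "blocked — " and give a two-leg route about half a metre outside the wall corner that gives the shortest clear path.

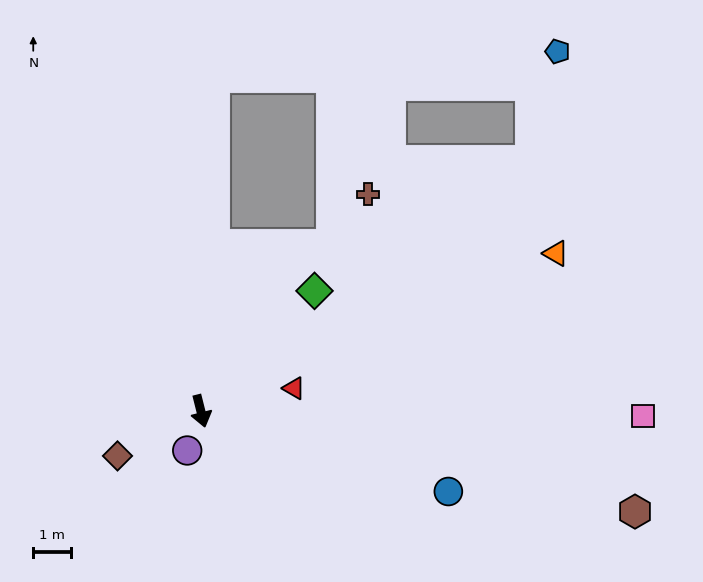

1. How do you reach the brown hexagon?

turn left 63°, forward 11.9 m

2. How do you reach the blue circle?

turn left 58°, forward 7.0 m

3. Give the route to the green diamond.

turn left 123°, forward 4.4 m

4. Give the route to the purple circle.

turn right 33°, forward 1.1 m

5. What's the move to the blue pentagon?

blocked — turn left 113°, forward 11.1 m, then turn left 39°, forward 3.0 m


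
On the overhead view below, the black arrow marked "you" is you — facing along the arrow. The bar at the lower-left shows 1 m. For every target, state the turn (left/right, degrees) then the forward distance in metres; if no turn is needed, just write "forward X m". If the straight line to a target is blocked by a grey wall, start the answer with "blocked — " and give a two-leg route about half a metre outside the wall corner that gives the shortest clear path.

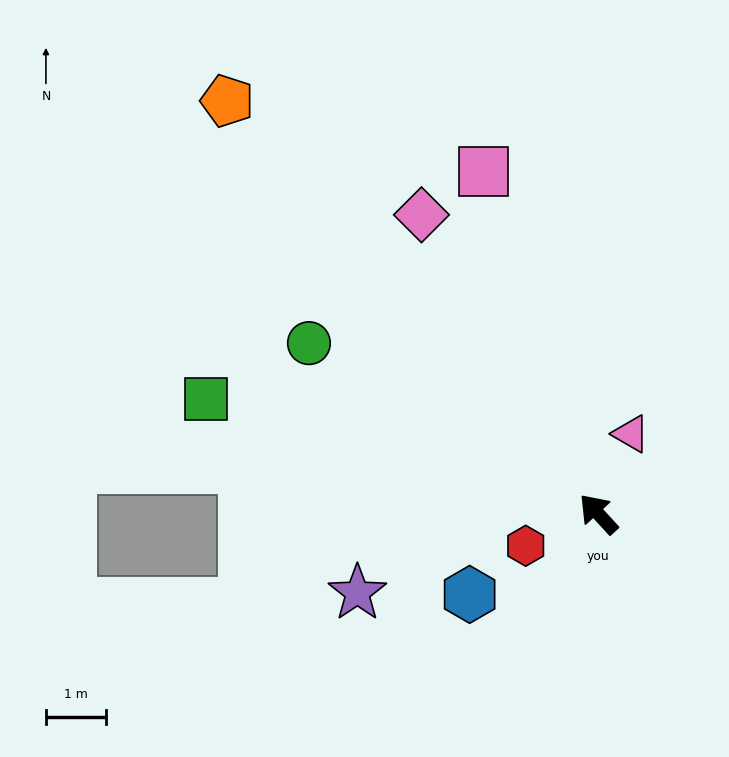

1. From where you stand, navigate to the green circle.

turn left 17°, forward 5.6 m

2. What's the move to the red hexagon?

turn left 71°, forward 1.3 m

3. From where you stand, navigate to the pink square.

turn right 24°, forward 6.0 m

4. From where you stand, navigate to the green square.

turn left 31°, forward 6.8 m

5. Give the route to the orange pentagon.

forward 9.3 m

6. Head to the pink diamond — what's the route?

turn right 12°, forward 5.8 m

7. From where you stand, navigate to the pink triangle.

turn right 65°, forward 1.4 m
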